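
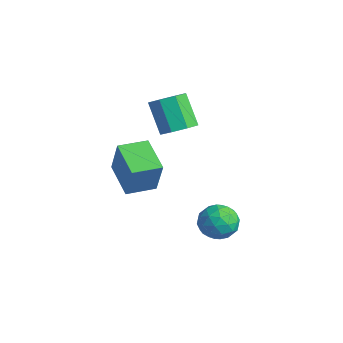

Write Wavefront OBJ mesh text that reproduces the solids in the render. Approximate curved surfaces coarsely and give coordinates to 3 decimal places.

v -2.058 2.213 2.013
v -1.223 2.177 2.616
v -2.388 2.19 4.229
v -3.222 2.227 3.627
v -1.444 2.915 2.451
v -2.608 2.929 4.064
v -2.024 3.243 2.029
v -3.188 3.256 3.643
v -2.624 2.967 1.598
v -3.788 2.981 3.212
v -2.892 2.25 1.411
v -4.057 2.263 3.024
v -2.672 1.511 1.576
v -3.836 1.525 3.189
v -2.092 1.184 1.997
v -3.256 1.197 3.611
v -1.492 1.459 2.428
v -2.656 1.473 4.042
v 3.144 2.201 -1.754
v 3.862 1.538 -1.338
v 1.878 1.202 -1.162
v 2.596 0.539 -0.746
v 2.468 1.509 -0.334
v 3.251 2.127 -0.7
v 2.489 0.613 -1.8
v 3.272 1.231 -2.166
v 3.457 0.557 -1.367
v 3.444 1.11 -0.461
v 2.296 1.63 -2.039
v 2.283 2.183 -1.133
v 3.614 1.957 -1.598
v 2.126 0.783 -0.902
v 2.051 1.353 -0.66
v 2.473 0.963 -0.415
v 3.255 2.303 -1.223
v 3.677 1.913 -0.979
v 2.858 1.897 -0.388
v 2.063 0.827 -1.521
v 2.485 0.437 -1.277
v 3.267 1.777 -2.085
v 3.689 1.387 -1.84
v 2.882 0.843 -2.112
v 3.798 0.991 -1.371
v 3.054 0.403 -1.023
v 2.991 0.447 -1.642
v 3.451 0.81 -1.857
v 3.791 1.316 -0.838
v 3.046 0.729 -0.49
v 2.971 1.299 -0.248
v 3.431 1.662 -0.463
v 3.553 0.739 -0.855
v 2.694 2.011 -2.01
v 1.949 1.424 -1.662
v 2.309 1.078 -2.037
v 2.769 1.441 -2.252
v 2.686 2.337 -1.477
v 1.942 1.749 -1.129
v 2.289 1.93 -0.643
v 2.749 2.293 -0.858
v 2.187 2.001 -1.645
v -2.686 -1.2 0.165
v -1.971 -1.248 2.128
v -2.466 0.353 0.122
v -1.75 0.306 2.086
v -0.81 -1.486 -0.526
v -0.094 -1.533 1.438
v -0.589 0.068 -0.568
v 0.126 0.02 1.395
f 2 1 5
f 2 5 3
f 3 5 6
f 3 6 4
f 5 1 7
f 5 7 6
f 6 7 8
f 6 8 4
f 7 1 9
f 7 9 8
f 8 9 10
f 8 10 4
f 9 1 11
f 9 11 10
f 10 11 12
f 10 12 4
f 11 1 13
f 11 13 12
f 12 13 14
f 12 14 4
f 13 1 15
f 13 15 14
f 14 15 16
f 14 16 4
f 15 1 17
f 15 17 16
f 16 17 18
f 16 18 4
f 17 1 2
f 17 2 18
f 18 2 3
f 18 3 4
f 19 56 35
f 56 30 59
f 35 59 24
f 56 59 35
f 19 35 31
f 35 24 36
f 31 36 20
f 35 36 31
f 19 31 40
f 31 20 41
f 40 41 26
f 31 41 40
f 19 40 52
f 40 26 55
f 52 55 29
f 40 55 52
f 19 52 56
f 52 29 60
f 56 60 30
f 52 60 56
f 20 36 47
f 36 24 50
f 47 50 28
f 36 50 47
f 24 59 37
f 59 30 58
f 37 58 23
f 59 58 37
f 30 60 57
f 60 29 53
f 57 53 21
f 60 53 57
f 29 55 54
f 55 26 42
f 54 42 25
f 55 42 54
f 26 41 46
f 41 20 43
f 46 43 27
f 41 43 46
f 22 48 34
f 48 28 49
f 34 49 23
f 48 49 34
f 22 34 32
f 34 23 33
f 32 33 21
f 34 33 32
f 22 32 39
f 32 21 38
f 39 38 25
f 32 38 39
f 22 39 44
f 39 25 45
f 44 45 27
f 39 45 44
f 22 44 48
f 44 27 51
f 48 51 28
f 44 51 48
f 23 49 37
f 49 28 50
f 37 50 24
f 49 50 37
f 21 33 57
f 33 23 58
f 57 58 30
f 33 58 57
f 25 38 54
f 38 21 53
f 54 53 29
f 38 53 54
f 27 45 46
f 45 25 42
f 46 42 26
f 45 42 46
f 28 51 47
f 51 27 43
f 47 43 20
f 51 43 47
f 62 64 61
f 65 62 61
f 61 64 63
f 63 65 61
f 62 68 64
f 66 62 65
f 66 68 62
f 64 68 63
f 67 65 63
f 63 68 67
f 67 66 65
f 68 66 67



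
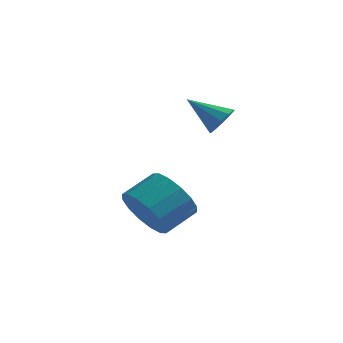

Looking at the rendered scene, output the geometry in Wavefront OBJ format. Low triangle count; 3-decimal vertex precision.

v -0.087 2.035 1.038
v 0.19 2.471 1.416
v -1.293 2.105 1.842
v 0.006 2.662 1.123
v -0.214 2.614 0.798
v -0.385 2.344 0.564
v -0.443 1.957 0.512
v -0.364 1.599 0.661
v -0.18 1.407 0.954
v 0.039 1.456 1.279
v 0.211 1.725 1.513
v 0.268 2.113 1.565
v -1.395 -1.846 -1.549
v -0.647 -1.972 -2.217
v 0.042 -1.061 -1.618
v -0.705 -0.934 -0.951
v -0.954 -1.604 -2.425
v -0.264 -0.692 -1.827
v -1.378 -1.3 -2.399
v -0.689 -0.388 -1.8
v -1.807 -1.142 -2.145
v -1.118 -0.231 -1.546
v -2.126 -1.173 -1.731
v -1.436 -0.262 -1.133
v -2.248 -1.384 -1.269
v -1.559 -0.473 -0.67
v -2.142 -1.719 -0.882
v -1.453 -0.808 -0.283
v -1.836 -2.088 -0.673
v -1.146 -1.176 -0.075
v -1.411 -2.392 -0.7
v -0.722 -1.48 -0.101
v -0.982 -2.549 -0.954
v -0.293 -1.638 -0.355
v -0.664 -2.518 -1.367
v 0.026 -1.607 -0.769
v -0.541 -2.307 -1.83
v 0.148 -1.396 -1.231
f 2 1 4
f 2 4 3
f 4 1 5
f 4 5 3
f 5 1 6
f 5 6 3
f 6 1 7
f 6 7 3
f 7 1 8
f 7 8 3
f 8 1 9
f 8 9 3
f 9 1 10
f 9 10 3
f 10 1 11
f 10 11 3
f 11 1 12
f 11 12 3
f 12 1 2
f 12 2 3
f 14 13 17
f 14 17 15
f 15 17 18
f 15 18 16
f 17 13 19
f 17 19 18
f 18 19 20
f 18 20 16
f 19 13 21
f 19 21 20
f 20 21 22
f 20 22 16
f 21 13 23
f 21 23 22
f 22 23 24
f 22 24 16
f 23 13 25
f 23 25 24
f 24 25 26
f 24 26 16
f 25 13 27
f 25 27 26
f 26 27 28
f 26 28 16
f 27 13 29
f 27 29 28
f 28 29 30
f 28 30 16
f 29 13 31
f 29 31 30
f 30 31 32
f 30 32 16
f 31 13 33
f 31 33 32
f 32 33 34
f 32 34 16
f 33 13 35
f 33 35 34
f 34 35 36
f 34 36 16
f 35 13 37
f 35 37 36
f 36 37 38
f 36 38 16
f 37 13 14
f 37 14 38
f 38 14 15
f 38 15 16



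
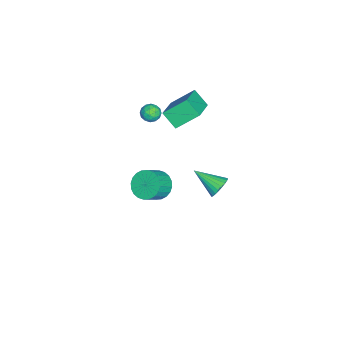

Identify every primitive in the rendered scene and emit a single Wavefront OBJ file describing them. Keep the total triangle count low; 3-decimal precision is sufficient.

v 3.309 -0.335 0.842
v 4.014 -0.276 0.149
v 4.916 -0.767 1.025
v 4.211 -0.825 1.718
v 4.042 0.072 0.315
v 4.944 -0.419 1.191
v 3.959 0.358 0.561
v 4.861 -0.133 1.437
v 3.776 0.538 0.85
v 4.678 0.047 1.726
v 3.523 0.586 1.137
v 4.425 0.095 2.014
v 3.237 0.493 1.38
v 4.139 0.002 2.256
v 2.962 0.275 1.541
v 3.864 -0.216 2.417
v 2.74 -0.037 1.595
v 3.642 -0.527 2.471
v 2.604 -0.393 1.535
v 3.506 -0.884 2.411
v 2.576 -0.741 1.369
v 3.478 -1.232 2.245
v 2.659 -1.027 1.123
v 3.561 -1.518 1.999
v 2.842 -1.207 0.834
v 3.744 -1.698 1.71
v 3.095 -1.255 0.546
v 3.997 -1.746 1.423
v 3.381 -1.162 0.304
v 4.283 -1.653 1.18
v 3.656 -0.944 0.143
v 4.558 -1.435 1.019
v 3.878 -0.633 0.089
v 4.78 -1.123 0.965
v -4.175 -0.469 -0.104
v -4.612 -1.384 0.802
v -4.664 0.921 1.063
v -5.101 0.006 1.97
v -2.199 -0.526 0.79
v -2.636 -1.441 1.697
v -2.688 0.864 1.958
v -3.125 -0.051 2.864
v -1.423 2.409 -3.824
v -0.62 2.347 -3.622
v -1.797 0.711 -2.856
v -0.735 2.516 -3.371
v -0.956 2.668 -3.189
v -1.247 2.781 -3.104
v -1.565 2.837 -3.128
v -1.861 2.829 -3.258
v -2.091 2.756 -3.475
v -2.219 2.63 -3.745
v -2.225 2.471 -4.026
v -2.11 2.302 -4.278
v -1.889 2.149 -4.46
v -1.598 2.036 -4.545
v -1.28 1.98 -4.521
v -0.984 1.989 -4.39
v -0.754 2.062 -4.174
v -0.627 2.187 -3.904
v -2.818 -1.548 1.492
v -2.198 -1.831 1.625
v -3.242 -2.569 1.295
v -2.622 -2.852 1.428
v -2.989 -2.563 1.941
v -2.727 -1.932 2.063
v -2.713 -2.468 0.857
v -2.451 -1.837 0.979
v -2.134 -2.399 1.232
v -2.304 -2.458 1.902
v -3.136 -1.942 1.018
v -3.306 -2.001 1.688
v -2.471 -1.6 1.576
v -2.969 -2.8 1.344
v -3.184 -2.63 1.646
v -2.82 -2.797 1.724
v -2.782 -1.659 1.834
v -2.417 -1.826 1.911
v -2.882 -2.256 2.097
v -3.023 -2.574 1.009
v -2.658 -2.741 1.086
v -2.62 -1.603 1.196
v -2.256 -1.77 1.274
v -2.558 -2.144 0.823
v -2.069 -2.1 1.423
v -2.318 -2.7 1.307
v -2.371 -2.475 0.971
v -2.217 -2.104 1.043
v -2.169 -2.135 1.817
v -2.418 -2.735 1.701
v -2.633 -2.565 2.003
v -2.479 -2.194 2.074
v -2.131 -2.469 1.586
v -3.022 -1.665 1.219
v -3.271 -2.265 1.103
v -2.961 -2.206 0.846
v -2.807 -1.835 0.917
v -3.122 -1.7 1.613
v -3.371 -2.3 1.497
v -3.223 -2.296 1.877
v -3.069 -1.925 1.949
v -3.309 -1.931 1.334
f 2 1 5
f 2 5 3
f 3 5 6
f 3 6 4
f 5 1 7
f 5 7 6
f 6 7 8
f 6 8 4
f 7 1 9
f 7 9 8
f 8 9 10
f 8 10 4
f 9 1 11
f 9 11 10
f 10 11 12
f 10 12 4
f 11 1 13
f 11 13 12
f 12 13 14
f 12 14 4
f 13 1 15
f 13 15 14
f 14 15 16
f 14 16 4
f 15 1 17
f 15 17 16
f 16 17 18
f 16 18 4
f 17 1 19
f 17 19 18
f 18 19 20
f 18 20 4
f 19 1 21
f 19 21 20
f 20 21 22
f 20 22 4
f 21 1 23
f 21 23 22
f 22 23 24
f 22 24 4
f 23 1 25
f 23 25 24
f 24 25 26
f 24 26 4
f 25 1 27
f 25 27 26
f 26 27 28
f 26 28 4
f 27 1 29
f 27 29 28
f 28 29 30
f 28 30 4
f 29 1 31
f 29 31 30
f 30 31 32
f 30 32 4
f 31 1 33
f 31 33 32
f 32 33 34
f 32 34 4
f 33 1 2
f 33 2 34
f 34 2 3
f 34 3 4
f 36 38 35
f 39 36 35
f 35 38 37
f 37 39 35
f 36 42 38
f 40 36 39
f 40 42 36
f 38 42 37
f 41 39 37
f 37 42 41
f 41 40 39
f 42 40 41
f 44 43 46
f 44 46 45
f 46 43 47
f 46 47 45
f 47 43 48
f 47 48 45
f 48 43 49
f 48 49 45
f 49 43 50
f 49 50 45
f 50 43 51
f 50 51 45
f 51 43 52
f 51 52 45
f 52 43 53
f 52 53 45
f 53 43 54
f 53 54 45
f 54 43 55
f 54 55 45
f 55 43 56
f 55 56 45
f 56 43 57
f 56 57 45
f 57 43 58
f 57 58 45
f 58 43 59
f 58 59 45
f 59 43 60
f 59 60 45
f 60 43 44
f 60 44 45
f 61 98 77
f 98 72 101
f 77 101 66
f 98 101 77
f 61 77 73
f 77 66 78
f 73 78 62
f 77 78 73
f 61 73 82
f 73 62 83
f 82 83 68
f 73 83 82
f 61 82 94
f 82 68 97
f 94 97 71
f 82 97 94
f 61 94 98
f 94 71 102
f 98 102 72
f 94 102 98
f 62 78 89
f 78 66 92
f 89 92 70
f 78 92 89
f 66 101 79
f 101 72 100
f 79 100 65
f 101 100 79
f 72 102 99
f 102 71 95
f 99 95 63
f 102 95 99
f 71 97 96
f 97 68 84
f 96 84 67
f 97 84 96
f 68 83 88
f 83 62 85
f 88 85 69
f 83 85 88
f 64 90 76
f 90 70 91
f 76 91 65
f 90 91 76
f 64 76 74
f 76 65 75
f 74 75 63
f 76 75 74
f 64 74 81
f 74 63 80
f 81 80 67
f 74 80 81
f 64 81 86
f 81 67 87
f 86 87 69
f 81 87 86
f 64 86 90
f 86 69 93
f 90 93 70
f 86 93 90
f 65 91 79
f 91 70 92
f 79 92 66
f 91 92 79
f 63 75 99
f 75 65 100
f 99 100 72
f 75 100 99
f 67 80 96
f 80 63 95
f 96 95 71
f 80 95 96
f 69 87 88
f 87 67 84
f 88 84 68
f 87 84 88
f 70 93 89
f 93 69 85
f 89 85 62
f 93 85 89



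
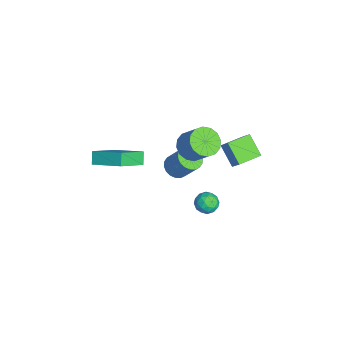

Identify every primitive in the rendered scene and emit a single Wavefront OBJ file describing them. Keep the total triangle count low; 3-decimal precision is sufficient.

v -0.376 0.771 2.689
v 0.311 0.031 2.658
v 1.143 0.75 3.981
v 0.456 1.489 4.011
v 0.497 0.402 2.34
v 1.329 1.121 3.663
v 0.449 0.871 2.115
v 1.281 1.59 3.438
v 0.18 1.314 2.044
v 1.012 2.033 3.366
v -0.238 1.611 2.145
v 0.594 2.33 3.468
v -0.693 1.683 2.392
v 0.139 2.401 3.715
v -1.063 1.51 2.719
v -0.231 2.229 4.042
v -1.249 1.139 3.037
v -0.417 1.858 4.36
v -1.201 0.67 3.262
v -0.369 1.389 4.585
v -0.932 0.227 3.334
v -0.1 0.946 4.656
v -0.514 -0.07 3.232
v 0.318 0.649 4.555
v -0.059 -0.141 2.985
v 0.773 0.577 4.308
v -2.561 -0.016 -1.763
v -1.768 -0.102 -2.026
v -1.186 0.71 -0.541
v -1.979 0.796 -0.277
v -1.867 0.229 -2.168
v -1.286 1.041 -0.683
v -2.104 0.511 -2.23
v -1.523 1.324 -0.745
v -2.431 0.689 -2.199
v -1.85 1.502 -0.714
v -2.784 0.728 -2.082
v -2.203 1.54 -0.597
v -3.093 0.618 -1.902
v -2.511 1.431 -0.417
v -3.296 0.384 -1.694
v -2.715 1.196 -0.208
v -3.354 0.07 -1.499
v -2.772 0.882 -0.014
v -3.254 -0.261 -1.357
v -2.673 0.551 0.128
v -3.017 -0.544 -1.295
v -2.436 0.269 0.19
v -2.69 -0.722 -1.326
v -2.109 0.091 0.159
v -2.337 -0.76 -1.443
v -1.756 0.052 0.042
v -2.029 -0.651 -1.623
v -1.447 0.162 -0.138
v -1.825 -0.416 -1.832
v -1.244 0.396 -0.346
v -0.774 -3.718 0.81
v -1.394 -3.672 1.447
v 0.258 -2.065 1.693
v -0.361 -2.018 2.33
v 0.321 -5.022 1.97
v -0.298 -4.975 2.607
v 1.354 -3.368 2.853
v 0.734 -3.322 3.49
v 2.214 1.383 0.293
v 2.799 1.778 -0.009
v 2.921 1.082 1.269
v 3.506 1.477 0.967
v 2.887 1.847 1.228
v 2.45 2.034 0.625
v 3.27 0.826 0.635
v 2.833 1.013 0.032
v 3.452 1.434 0.202
v 3.215 2.065 0.569
v 2.505 0.795 0.691
v 2.268 1.426 1.058
v 2.444 1.607 0.057
v 3.276 1.253 1.203
v 2.912 1.471 1.357
v 3.255 1.703 1.18
v 2.239 1.758 0.429
v 2.583 1.99 0.252
v 2.635 2.03 0.979
v 3.137 0.87 1.008
v 3.481 1.102 0.831
v 2.465 1.157 0.08
v 2.808 1.389 -0.097
v 3.085 0.83 0.281
v 3.172 1.637 0.003
v 3.587 1.46 0.577
v 3.449 1.077 0.381
v 3.192 1.187 0.027
v 3.033 2.008 0.219
v 3.448 1.831 0.792
v 3.084 2.049 0.946
v 2.827 2.158 0.592
v 3.416 1.806 0.343
v 2.272 1.029 0.468
v 2.687 0.852 1.041
v 2.893 0.702 0.668
v 2.636 0.811 0.314
v 2.133 1.4 0.683
v 2.548 1.223 1.257
v 2.528 1.673 1.233
v 2.271 1.783 0.879
v 2.304 1.054 0.917
v 0.845 3.023 1.862
v -0.223 2.43 2.832
v 0.107 4.34 1.855
v -0.961 3.747 2.825
v 1.461 3.373 2.755
v 0.393 2.78 3.725
v 0.723 4.69 2.748
v -0.345 4.097 3.718
f 2 1 5
f 2 5 3
f 3 5 6
f 3 6 4
f 5 1 7
f 5 7 6
f 6 7 8
f 6 8 4
f 7 1 9
f 7 9 8
f 8 9 10
f 8 10 4
f 9 1 11
f 9 11 10
f 10 11 12
f 10 12 4
f 11 1 13
f 11 13 12
f 12 13 14
f 12 14 4
f 13 1 15
f 13 15 14
f 14 15 16
f 14 16 4
f 15 1 17
f 15 17 16
f 16 17 18
f 16 18 4
f 17 1 19
f 17 19 18
f 18 19 20
f 18 20 4
f 19 1 21
f 19 21 20
f 20 21 22
f 20 22 4
f 21 1 23
f 21 23 22
f 22 23 24
f 22 24 4
f 23 1 25
f 23 25 24
f 24 25 26
f 24 26 4
f 25 1 2
f 25 2 26
f 26 2 3
f 26 3 4
f 28 27 31
f 28 31 29
f 29 31 32
f 29 32 30
f 31 27 33
f 31 33 32
f 32 33 34
f 32 34 30
f 33 27 35
f 33 35 34
f 34 35 36
f 34 36 30
f 35 27 37
f 35 37 36
f 36 37 38
f 36 38 30
f 37 27 39
f 37 39 38
f 38 39 40
f 38 40 30
f 39 27 41
f 39 41 40
f 40 41 42
f 40 42 30
f 41 27 43
f 41 43 42
f 42 43 44
f 42 44 30
f 43 27 45
f 43 45 44
f 44 45 46
f 44 46 30
f 45 27 47
f 45 47 46
f 46 47 48
f 46 48 30
f 47 27 49
f 47 49 48
f 48 49 50
f 48 50 30
f 49 27 51
f 49 51 50
f 50 51 52
f 50 52 30
f 51 27 53
f 51 53 52
f 52 53 54
f 52 54 30
f 53 27 55
f 53 55 54
f 54 55 56
f 54 56 30
f 55 27 28
f 55 28 56
f 56 28 29
f 56 29 30
f 58 60 57
f 61 58 57
f 57 60 59
f 59 61 57
f 58 64 60
f 62 58 61
f 62 64 58
f 60 64 59
f 63 61 59
f 59 64 63
f 63 62 61
f 64 62 63
f 65 102 81
f 102 76 105
f 81 105 70
f 102 105 81
f 65 81 77
f 81 70 82
f 77 82 66
f 81 82 77
f 65 77 86
f 77 66 87
f 86 87 72
f 77 87 86
f 65 86 98
f 86 72 101
f 98 101 75
f 86 101 98
f 65 98 102
f 98 75 106
f 102 106 76
f 98 106 102
f 66 82 93
f 82 70 96
f 93 96 74
f 82 96 93
f 70 105 83
f 105 76 104
f 83 104 69
f 105 104 83
f 76 106 103
f 106 75 99
f 103 99 67
f 106 99 103
f 75 101 100
f 101 72 88
f 100 88 71
f 101 88 100
f 72 87 92
f 87 66 89
f 92 89 73
f 87 89 92
f 68 94 80
f 94 74 95
f 80 95 69
f 94 95 80
f 68 80 78
f 80 69 79
f 78 79 67
f 80 79 78
f 68 78 85
f 78 67 84
f 85 84 71
f 78 84 85
f 68 85 90
f 85 71 91
f 90 91 73
f 85 91 90
f 68 90 94
f 90 73 97
f 94 97 74
f 90 97 94
f 69 95 83
f 95 74 96
f 83 96 70
f 95 96 83
f 67 79 103
f 79 69 104
f 103 104 76
f 79 104 103
f 71 84 100
f 84 67 99
f 100 99 75
f 84 99 100
f 73 91 92
f 91 71 88
f 92 88 72
f 91 88 92
f 74 97 93
f 97 73 89
f 93 89 66
f 97 89 93
f 108 110 107
f 111 108 107
f 107 110 109
f 109 111 107
f 108 114 110
f 112 108 111
f 112 114 108
f 110 114 109
f 113 111 109
f 109 114 113
f 113 112 111
f 114 112 113



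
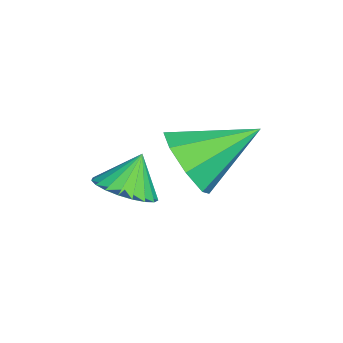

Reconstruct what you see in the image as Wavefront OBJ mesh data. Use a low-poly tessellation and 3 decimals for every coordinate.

v 3.091 -1.153 1.91
v 3.425 -0.587 1.04
v 2.669 0.633 2.91
v 2.611 -0.763 1.012
v 2.077 -1.168 1.509
v 2.137 -1.564 2.241
v 2.756 -1.719 2.779
v 3.571 -1.543 2.807
v 4.105 -1.138 2.31
v 4.044 -0.742 1.578
v 3.577 -2.624 1.257
v 4.263 -2.095 1.338
v 3.143 -2.216 2.263
v 4.03 -1.889 1.153
v 3.718 -1.81 0.987
v 3.383 -1.872 0.867
v 3.081 -2.064 0.814
v 2.865 -2.353 0.839
v 2.772 -2.689 0.935
v 2.818 -3.014 1.087
v 2.996 -3.271 1.269
v 3.274 -3.417 1.448
v 3.605 -3.426 1.594
v 3.931 -3.296 1.682
v 4.196 -3.05 1.697
v 4.354 -2.73 1.635
v 4.377 -2.393 1.508
f 2 1 4
f 2 4 3
f 4 1 5
f 4 5 3
f 5 1 6
f 5 6 3
f 6 1 7
f 6 7 3
f 7 1 8
f 7 8 3
f 8 1 9
f 8 9 3
f 9 1 10
f 9 10 3
f 10 1 2
f 10 2 3
f 12 11 14
f 12 14 13
f 14 11 15
f 14 15 13
f 15 11 16
f 15 16 13
f 16 11 17
f 16 17 13
f 17 11 18
f 17 18 13
f 18 11 19
f 18 19 13
f 19 11 20
f 19 20 13
f 20 11 21
f 20 21 13
f 21 11 22
f 21 22 13
f 22 11 23
f 22 23 13
f 23 11 24
f 23 24 13
f 24 11 25
f 24 25 13
f 25 11 26
f 25 26 13
f 26 11 27
f 26 27 13
f 27 11 12
f 27 12 13



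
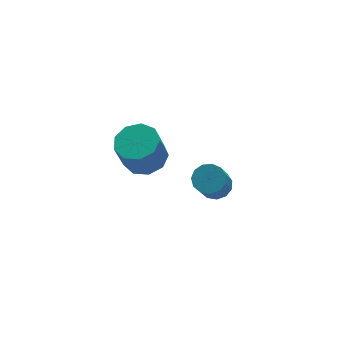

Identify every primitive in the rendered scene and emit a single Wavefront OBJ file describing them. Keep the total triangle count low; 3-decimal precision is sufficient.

v 2.314 -0.118 -2.104
v 2.849 0.002 -1.795
v 2.222 -0.721 -0.427
v 1.686 -0.842 -0.736
v 2.639 0.283 -1.743
v 2.011 -0.44 -0.375
v 2.325 0.436 -1.806
v 1.697 -0.287 -0.438
v 2.007 0.414 -1.963
v 1.38 -0.309 -0.595
v 1.787 0.222 -2.166
v 1.16 -0.501 -0.797
v 1.734 -0.078 -2.348
v 1.107 -0.801 -0.98
v 1.865 -0.39 -2.453
v 1.238 -1.113 -1.085
v 2.139 -0.617 -2.448
v 1.511 -1.34 -1.079
v 2.468 -0.685 -2.333
v 1.84 -1.408 -0.965
v 2.748 -0.573 -2.146
v 2.12 -1.296 -0.777
v 2.89 -0.317 -1.945
v 2.262 -1.04 -0.577
v -0.82 -1.02 1.883
v -0.129 -1.408 2.05
v -0.529 -1.588 3.284
v -1.22 -1.2 3.117
v -0.07 -0.866 2.148
v -0.47 -1.046 3.383
v -0.362 -0.396 2.122
v -0.762 -0.576 3.357
v -0.868 -0.218 1.984
v -1.269 -0.398 3.219
v -1.352 -0.415 1.799
v -1.752 -0.595 3.033
v -1.586 -0.895 1.653
v -1.987 -1.075 2.887
v -1.462 -1.434 1.614
v -1.862 -1.614 2.848
v -1.038 -1.779 1.701
v -1.438 -1.959 2.936
v -0.511 -1.769 1.874
v -0.911 -1.949 3.108
f 2 1 5
f 2 5 3
f 3 5 6
f 3 6 4
f 5 1 7
f 5 7 6
f 6 7 8
f 6 8 4
f 7 1 9
f 7 9 8
f 8 9 10
f 8 10 4
f 9 1 11
f 9 11 10
f 10 11 12
f 10 12 4
f 11 1 13
f 11 13 12
f 12 13 14
f 12 14 4
f 13 1 15
f 13 15 14
f 14 15 16
f 14 16 4
f 15 1 17
f 15 17 16
f 16 17 18
f 16 18 4
f 17 1 19
f 17 19 18
f 18 19 20
f 18 20 4
f 19 1 21
f 19 21 20
f 20 21 22
f 20 22 4
f 21 1 23
f 21 23 22
f 22 23 24
f 22 24 4
f 23 1 2
f 23 2 24
f 24 2 3
f 24 3 4
f 26 25 29
f 26 29 27
f 27 29 30
f 27 30 28
f 29 25 31
f 29 31 30
f 30 31 32
f 30 32 28
f 31 25 33
f 31 33 32
f 32 33 34
f 32 34 28
f 33 25 35
f 33 35 34
f 34 35 36
f 34 36 28
f 35 25 37
f 35 37 36
f 36 37 38
f 36 38 28
f 37 25 39
f 37 39 38
f 38 39 40
f 38 40 28
f 39 25 41
f 39 41 40
f 40 41 42
f 40 42 28
f 41 25 43
f 41 43 42
f 42 43 44
f 42 44 28
f 43 25 26
f 43 26 44
f 44 26 27
f 44 27 28



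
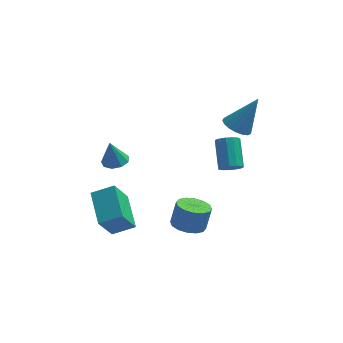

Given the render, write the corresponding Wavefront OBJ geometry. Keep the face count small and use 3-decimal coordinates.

v 3.166 2.381 0.299
v 3.719 2.847 -0.128
v 4.234 2.799 2.141
v 3.433 3.11 -0.022
v 3.086 3.205 0.158
v 2.758 3.111 0.37
v 2.522 2.85 0.566
v 2.435 2.482 0.7
v 2.514 2.09 0.743
v 2.743 1.765 0.684
v 3.069 1.581 0.537
v 3.417 1.58 0.335
v 3.707 1.762 0.125
v 3.874 2.087 -0.045
v 3.878 2.478 -0.136
v 0.678 -3.35 -2.402
v 1.458 -3.015 -2.671
v 1.742 -2.676 -1.427
v 0.962 -3.01 -1.158
v 1.161 -2.664 -2.699
v 1.445 -2.325 -1.455
v 0.735 -2.496 -2.648
v 1.019 -2.157 -1.404
v 0.294 -2.557 -2.53
v 0.578 -2.218 -1.287
v -0.044 -2.83 -2.379
v 0.239 -2.491 -1.135
v -0.189 -3.243 -2.233
v 0.095 -2.904 -0.989
v -0.102 -3.684 -2.133
v 0.182 -3.345 -0.889
v 0.195 -4.035 -2.105
v 0.479 -3.696 -0.861
v 0.621 -4.203 -2.156
v 0.905 -3.864 -0.912
v 1.062 -4.142 -2.273
v 1.346 -3.803 -1.03
v 1.401 -3.869 -2.425
v 1.684 -3.53 -1.181
v 1.545 -3.456 -2.571
v 1.829 -3.117 -1.327
v 2.796 -0.666 -0.346
v 3.328 -0.412 -0.596
v 3.175 0.94 0.457
v 2.644 0.686 0.706
v 3.054 -0.288 -0.794
v 2.901 1.064 0.259
v 2.698 -0.284 -0.851
v 2.545 1.067 0.202
v 2.373 -0.402 -0.747
v 2.22 0.95 0.306
v 2.183 -0.603 -0.516
v 2.03 0.749 0.537
v 2.187 -0.824 -0.231
v 2.034 0.527 0.821
v 2.385 -0.995 0.017
v 2.232 0.356 1.07
v 2.714 -1.062 0.15
v 2.561 0.29 1.202
v 3.069 -1.002 0.125
v 2.916 0.349 1.178
v 3.337 -0.836 -0.049
v 3.184 0.516 1.004
v 3.434 -0.616 -0.318
v 3.281 0.736 0.735
v -2.881 -0.935 0.487
v -2.217 -0.716 0.611
v -3.139 -0.925 1.853
v -2.509 -0.333 0.553
v -2.976 -0.232 0.464
v -3.398 -0.459 0.386
v -3.578 -0.909 0.355
v -3.431 -1.371 0.386
v -3.027 -1.629 0.464
v -2.555 -1.562 0.553
v -2.234 -1.202 0.612
v -3.008 -3.701 -2.774
v -3.618 -4.413 -1.249
v -3.436 -1.871 -2.091
v -4.046 -2.582 -0.566
v -1.854 -3.618 -2.274
v -2.464 -4.329 -0.749
v -2.282 -1.787 -1.591
v -2.892 -2.499 -0.066
f 2 1 4
f 2 4 3
f 4 1 5
f 4 5 3
f 5 1 6
f 5 6 3
f 6 1 7
f 6 7 3
f 7 1 8
f 7 8 3
f 8 1 9
f 8 9 3
f 9 1 10
f 9 10 3
f 10 1 11
f 10 11 3
f 11 1 12
f 11 12 3
f 12 1 13
f 12 13 3
f 13 1 14
f 13 14 3
f 14 1 15
f 14 15 3
f 15 1 2
f 15 2 3
f 17 16 20
f 17 20 18
f 18 20 21
f 18 21 19
f 20 16 22
f 20 22 21
f 21 22 23
f 21 23 19
f 22 16 24
f 22 24 23
f 23 24 25
f 23 25 19
f 24 16 26
f 24 26 25
f 25 26 27
f 25 27 19
f 26 16 28
f 26 28 27
f 27 28 29
f 27 29 19
f 28 16 30
f 28 30 29
f 29 30 31
f 29 31 19
f 30 16 32
f 30 32 31
f 31 32 33
f 31 33 19
f 32 16 34
f 32 34 33
f 33 34 35
f 33 35 19
f 34 16 36
f 34 36 35
f 35 36 37
f 35 37 19
f 36 16 38
f 36 38 37
f 37 38 39
f 37 39 19
f 38 16 40
f 38 40 39
f 39 40 41
f 39 41 19
f 40 16 17
f 40 17 41
f 41 17 18
f 41 18 19
f 43 42 46
f 43 46 44
f 44 46 47
f 44 47 45
f 46 42 48
f 46 48 47
f 47 48 49
f 47 49 45
f 48 42 50
f 48 50 49
f 49 50 51
f 49 51 45
f 50 42 52
f 50 52 51
f 51 52 53
f 51 53 45
f 52 42 54
f 52 54 53
f 53 54 55
f 53 55 45
f 54 42 56
f 54 56 55
f 55 56 57
f 55 57 45
f 56 42 58
f 56 58 57
f 57 58 59
f 57 59 45
f 58 42 60
f 58 60 59
f 59 60 61
f 59 61 45
f 60 42 62
f 60 62 61
f 61 62 63
f 61 63 45
f 62 42 64
f 62 64 63
f 63 64 65
f 63 65 45
f 64 42 43
f 64 43 65
f 65 43 44
f 65 44 45
f 67 66 69
f 67 69 68
f 69 66 70
f 69 70 68
f 70 66 71
f 70 71 68
f 71 66 72
f 71 72 68
f 72 66 73
f 72 73 68
f 73 66 74
f 73 74 68
f 74 66 75
f 74 75 68
f 75 66 76
f 75 76 68
f 76 66 67
f 76 67 68
f 78 80 77
f 81 78 77
f 77 80 79
f 79 81 77
f 78 84 80
f 82 78 81
f 82 84 78
f 80 84 79
f 83 81 79
f 79 84 83
f 83 82 81
f 84 82 83



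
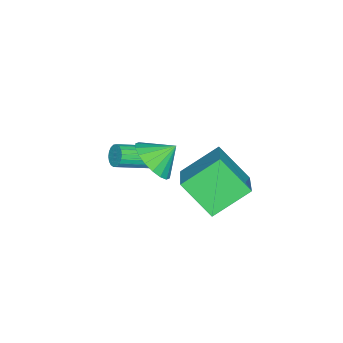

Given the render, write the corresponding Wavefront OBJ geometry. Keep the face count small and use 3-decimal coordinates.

v -4.228 1.658 -1.046
v -2.569 2.43 -0.142
v -4.131 3.032 -2.398
v -2.472 3.804 -1.494
v -3.108 0.516 -2.126
v -1.449 1.288 -1.222
v -3.011 1.89 -3.478
v -1.352 2.662 -2.574
v -1.384 0.16 -0.141
v -0.618 0.844 -0.217
v -1.956 0.88 0.581
v -0.897 0.965 -0.56
v -1.273 0.927 -0.819
v -1.671 0.737 -0.945
v -2.012 0.432 -0.911
v -2.229 0.074 -0.724
v -2.278 -0.268 -0.423
v -2.15 -0.525 -0.065
v -1.871 -0.646 0.277
v -1.495 -0.608 0.537
v -1.097 -0.418 0.662
v -0.756 -0.113 0.628
v -0.539 0.245 0.442
v -0.49 0.587 0.14
v -4.37 -0.96 -2.856
v -4.053 -0.874 -3.285
v -2.653 -2.173 -2.513
v -2.97 -2.26 -2.084
v -3.981 -0.704 -3.13
v -2.581 -2.004 -2.358
v -3.986 -0.586 -2.921
v -2.587 -1.885 -2.149
v -4.068 -0.541 -2.699
v -2.668 -1.841 -1.927
v -4.209 -0.58 -2.508
v -2.809 -1.879 -1.736
v -4.381 -0.694 -2.386
v -2.982 -1.993 -1.615
v -4.552 -0.861 -2.358
v -3.152 -2.16 -1.586
v -4.687 -1.047 -2.427
v -3.287 -2.346 -1.655
v -4.759 -1.216 -2.582
v -3.359 -2.516 -1.81
v -4.753 -1.335 -2.791
v -3.354 -2.634 -2.019
v -4.672 -1.379 -3.013
v -3.272 -2.679 -2.241
v -4.531 -1.341 -3.204
v -3.131 -2.64 -2.432
v -4.358 -1.227 -3.325
v -2.959 -2.526 -2.554
v -4.188 -1.06 -3.354
v -2.788 -2.359 -2.582
f 2 4 1
f 5 2 1
f 1 4 3
f 3 5 1
f 2 8 4
f 6 2 5
f 6 8 2
f 4 8 3
f 7 5 3
f 3 8 7
f 7 6 5
f 8 6 7
f 10 9 12
f 10 12 11
f 12 9 13
f 12 13 11
f 13 9 14
f 13 14 11
f 14 9 15
f 14 15 11
f 15 9 16
f 15 16 11
f 16 9 17
f 16 17 11
f 17 9 18
f 17 18 11
f 18 9 19
f 18 19 11
f 19 9 20
f 19 20 11
f 20 9 21
f 20 21 11
f 21 9 22
f 21 22 11
f 22 9 23
f 22 23 11
f 23 9 24
f 23 24 11
f 24 9 10
f 24 10 11
f 26 25 29
f 26 29 27
f 27 29 30
f 27 30 28
f 29 25 31
f 29 31 30
f 30 31 32
f 30 32 28
f 31 25 33
f 31 33 32
f 32 33 34
f 32 34 28
f 33 25 35
f 33 35 34
f 34 35 36
f 34 36 28
f 35 25 37
f 35 37 36
f 36 37 38
f 36 38 28
f 37 25 39
f 37 39 38
f 38 39 40
f 38 40 28
f 39 25 41
f 39 41 40
f 40 41 42
f 40 42 28
f 41 25 43
f 41 43 42
f 42 43 44
f 42 44 28
f 43 25 45
f 43 45 44
f 44 45 46
f 44 46 28
f 45 25 47
f 45 47 46
f 46 47 48
f 46 48 28
f 47 25 49
f 47 49 48
f 48 49 50
f 48 50 28
f 49 25 51
f 49 51 50
f 50 51 52
f 50 52 28
f 51 25 53
f 51 53 52
f 52 53 54
f 52 54 28
f 53 25 26
f 53 26 54
f 54 26 27
f 54 27 28



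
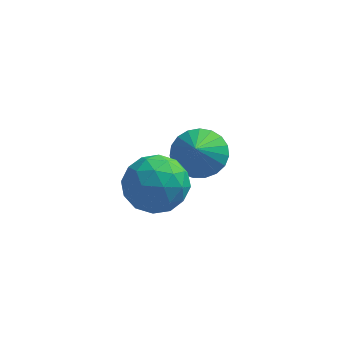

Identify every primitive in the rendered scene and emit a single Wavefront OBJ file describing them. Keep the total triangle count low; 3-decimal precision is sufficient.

v -1.167 -3.628 2.086
v -0.546 -2.786 2.791
v -0.494 -5.134 3.289
v 0.127 -4.292 3.994
v -1.134 -4.317 4.007
v -1.55 -3.387 3.263
v 0.51 -4.533 2.817
v 0.094 -3.603 2.073
v 0.491 -3.346 3.243
v -0.525 -3.212 3.978
v -0.515 -4.708 2.102
v -1.531 -4.574 2.837
v -0.916 -3.075 2.332
v -0.124 -4.845 3.748
v -0.866 -4.86 3.755
v -0.501 -4.365 4.17
v -1.506 -3.428 2.61
v -1.141 -2.933 3.025
v -1.487 -3.833 3.74
v 0.101 -4.987 3.055
v 0.466 -4.492 3.47
v -0.539 -3.555 1.91
v -0.174 -3.06 2.325
v 0.447 -4.087 2.34
v 0.059 -2.909 3.013
v 0.455 -3.794 3.72
v 0.68 -3.936 3.028
v 0.435 -3.389 2.591
v -0.538 -2.831 3.445
v -0.143 -3.715 4.153
v -0.884 -3.73 4.16
v -1.129 -3.183 3.723
v 0.071 -3.159 3.711
v -0.897 -4.205 1.927
v -0.502 -5.089 2.635
v 0.089 -4.737 2.357
v -0.156 -4.19 1.92
v -1.495 -4.126 2.36
v -1.099 -5.011 3.067
v -1.475 -4.531 3.489
v -1.72 -3.984 3.052
v -1.111 -4.761 2.369
v 0.484 -0.083 1.344
v 1.225 0.515 1.873
v 0.436 -0.937 2.376
v 0.837 0.703 2.011
v 0.387 0.756 2.033
v -0.046 0.663 1.936
v -0.387 0.441 1.737
v -0.578 0.128 1.47
v -0.585 -0.221 1.181
v -0.407 -0.546 0.92
v -0.076 -0.791 0.733
v 0.353 -0.914 0.651
v 0.804 -0.893 0.689
v 1.2 -0.733 0.84
v 1.472 -0.459 1.079
v 1.573 -0.121 1.363
v 1.486 0.223 1.644
f 1 38 17
f 38 12 41
f 17 41 6
f 38 41 17
f 1 17 13
f 17 6 18
f 13 18 2
f 17 18 13
f 1 13 22
f 13 2 23
f 22 23 8
f 13 23 22
f 1 22 34
f 22 8 37
f 34 37 11
f 22 37 34
f 1 34 38
f 34 11 42
f 38 42 12
f 34 42 38
f 2 18 29
f 18 6 32
f 29 32 10
f 18 32 29
f 6 41 19
f 41 12 40
f 19 40 5
f 41 40 19
f 12 42 39
f 42 11 35
f 39 35 3
f 42 35 39
f 11 37 36
f 37 8 24
f 36 24 7
f 37 24 36
f 8 23 28
f 23 2 25
f 28 25 9
f 23 25 28
f 4 30 16
f 30 10 31
f 16 31 5
f 30 31 16
f 4 16 14
f 16 5 15
f 14 15 3
f 16 15 14
f 4 14 21
f 14 3 20
f 21 20 7
f 14 20 21
f 4 21 26
f 21 7 27
f 26 27 9
f 21 27 26
f 4 26 30
f 26 9 33
f 30 33 10
f 26 33 30
f 5 31 19
f 31 10 32
f 19 32 6
f 31 32 19
f 3 15 39
f 15 5 40
f 39 40 12
f 15 40 39
f 7 20 36
f 20 3 35
f 36 35 11
f 20 35 36
f 9 27 28
f 27 7 24
f 28 24 8
f 27 24 28
f 10 33 29
f 33 9 25
f 29 25 2
f 33 25 29
f 44 43 46
f 44 46 45
f 46 43 47
f 46 47 45
f 47 43 48
f 47 48 45
f 48 43 49
f 48 49 45
f 49 43 50
f 49 50 45
f 50 43 51
f 50 51 45
f 51 43 52
f 51 52 45
f 52 43 53
f 52 53 45
f 53 43 54
f 53 54 45
f 54 43 55
f 54 55 45
f 55 43 56
f 55 56 45
f 56 43 57
f 56 57 45
f 57 43 58
f 57 58 45
f 58 43 59
f 58 59 45
f 59 43 44
f 59 44 45



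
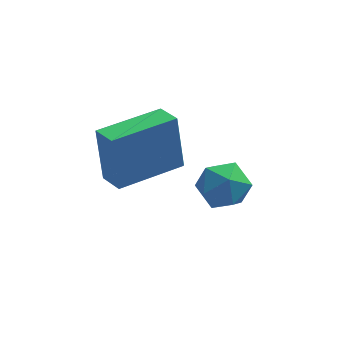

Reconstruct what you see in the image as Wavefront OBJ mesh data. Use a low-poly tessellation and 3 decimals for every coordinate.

v -2.399 -1.684 2.103
v -2.577 -1.287 3.921
v -2.846 -0.942 1.897
v -3.025 -0.546 3.716
v -0.535 -0.574 2.044
v -0.714 -0.178 3.863
v -0.983 0.167 1.839
v -1.161 0.564 3.657
v 0.472 1.562 -0.084
v 1.321 1.318 -0.392
v 0.079 0.102 -0.008
v 0.928 -0.142 -0.316
v 0.829 0.229 0.537
v 1.071 1.131 0.491
v 0.329 0.289 -0.891
v 0.571 1.191 -0.937
v 1.233 0.531 -0.89
v 1.542 0.494 -0.008
v -0.142 0.926 -0.392
v 0.167 0.889 0.49
f 2 4 1
f 5 2 1
f 1 4 3
f 3 5 1
f 2 8 4
f 6 2 5
f 6 8 2
f 4 8 3
f 7 5 3
f 3 8 7
f 7 6 5
f 8 6 7
f 9 20 14
f 9 14 10
f 9 10 16
f 9 16 19
f 9 19 20
f 10 14 18
f 14 20 13
f 20 19 11
f 19 16 15
f 16 10 17
f 12 18 13
f 12 13 11
f 12 11 15
f 12 15 17
f 12 17 18
f 13 18 14
f 11 13 20
f 15 11 19
f 17 15 16
f 18 17 10



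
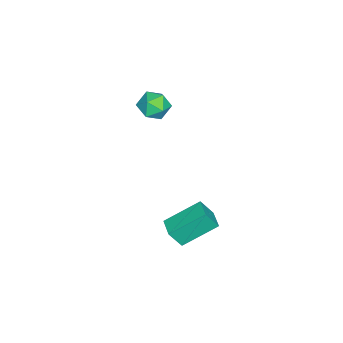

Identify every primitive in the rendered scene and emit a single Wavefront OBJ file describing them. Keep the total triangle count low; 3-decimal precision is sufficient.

v 2.97 -1.594 1.173
v 2.257 -0.439 2.001
v 2.753 -1.165 0.388
v 2.04 -0.01 1.217
v 3.66 -1.19 1.203
v 2.947 -0.035 2.032
v 3.443 -0.761 0.419
v 2.73 0.394 1.247
v -2.477 -3.357 3.253
v -1.957 -3.13 3.688
v -1.683 -3.79 2.532
v -1.163 -3.563 2.967
v -1.592 -4.098 3.171
v -2.083 -3.83 3.616
v -1.557 -3.09 2.604
v -2.048 -2.822 3.049
v -1.389 -2.965 3.287
v -1.411 -3.588 3.638
v -2.229 -3.332 2.582
v -2.251 -3.955 2.933
f 2 4 1
f 5 2 1
f 1 4 3
f 3 5 1
f 2 8 4
f 6 2 5
f 6 8 2
f 4 8 3
f 7 5 3
f 3 8 7
f 7 6 5
f 8 6 7
f 9 20 14
f 9 14 10
f 9 10 16
f 9 16 19
f 9 19 20
f 10 14 18
f 14 20 13
f 20 19 11
f 19 16 15
f 16 10 17
f 12 18 13
f 12 13 11
f 12 11 15
f 12 15 17
f 12 17 18
f 13 18 14
f 11 13 20
f 15 11 19
f 17 15 16
f 18 17 10



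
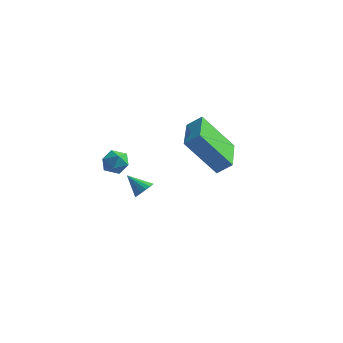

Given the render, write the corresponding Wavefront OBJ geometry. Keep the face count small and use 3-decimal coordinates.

v 3.983 -1.152 0.87
v 2.747 -1.659 2.555
v 3.252 0.71 0.895
v 2.017 0.203 2.58
v 4.583 -0.923 1.38
v 3.348 -1.43 3.065
v 3.853 0.939 1.405
v 2.617 0.432 3.09
v -0.972 -0.753 -0.222
v -0.378 -0.528 -0.002
v -1.042 -1.412 0.642
v -0.448 -1.187 0.862
v -0.984 -0.78 0.866
v -0.941 -0.373 0.332
v -0.479 -1.567 0.308
v -0.436 -1.16 -0.226
v -0.073 -1.031 0.325
v -0.385 -0.545 0.671
v -1.035 -1.395 -0.031
v -1.347 -0.909 0.315
v -1.25 2.846 -3.581
v -1.004 2.485 -3.247
v -2.13 2.914 -2.859
v -0.917 2.718 -3.162
v -0.906 2.981 -3.173
v -0.973 3.213 -3.278
v -1.105 3.361 -3.452
v -1.269 3.391 -3.655
v -1.429 3.296 -3.841
v -1.548 3.098 -3.968
v -1.599 2.843 -4.006
v -1.57 2.588 -3.946
v -1.467 2.392 -3.803
v -1.315 2.301 -3.609
v -1.148 2.334 -3.408
f 2 4 1
f 5 2 1
f 1 4 3
f 3 5 1
f 2 8 4
f 6 2 5
f 6 8 2
f 4 8 3
f 7 5 3
f 3 8 7
f 7 6 5
f 8 6 7
f 9 20 14
f 9 14 10
f 9 10 16
f 9 16 19
f 9 19 20
f 10 14 18
f 14 20 13
f 20 19 11
f 19 16 15
f 16 10 17
f 12 18 13
f 12 13 11
f 12 11 15
f 12 15 17
f 12 17 18
f 13 18 14
f 11 13 20
f 15 11 19
f 17 15 16
f 18 17 10
f 22 21 24
f 22 24 23
f 24 21 25
f 24 25 23
f 25 21 26
f 25 26 23
f 26 21 27
f 26 27 23
f 27 21 28
f 27 28 23
f 28 21 29
f 28 29 23
f 29 21 30
f 29 30 23
f 30 21 31
f 30 31 23
f 31 21 32
f 31 32 23
f 32 21 33
f 32 33 23
f 33 21 34
f 33 34 23
f 34 21 35
f 34 35 23
f 35 21 22
f 35 22 23



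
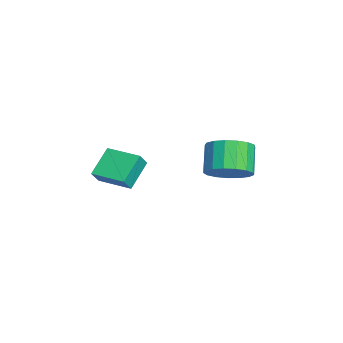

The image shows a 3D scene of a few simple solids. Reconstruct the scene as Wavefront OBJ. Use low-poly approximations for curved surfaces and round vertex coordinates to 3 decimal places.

v 0.704 -3.517 -0.984
v -0.214 -2.877 -0.031
v 1.555 -2.246 -1.018
v 0.637 -1.606 -0.065
v 1.143 -3.794 -0.375
v 0.225 -3.154 0.578
v 1.994 -2.523 -0.409
v 1.076 -1.883 0.544
v -2.553 1.825 -2.363
v -1.914 2.515 -1.874
v -2.907 2.625 -0.729
v -3.547 1.935 -1.217
v -2.212 2.808 -2.161
v -3.205 2.918 -1.016
v -2.588 2.876 -2.494
v -3.582 2.986 -1.349
v -2.957 2.703 -2.797
v -3.95 2.814 -1.652
v -3.233 2.329 -3.001
v -4.226 2.44 -1.856
v -3.353 1.84 -3.058
v -4.347 1.95 -1.913
v -3.29 1.347 -2.956
v -4.284 1.457 -1.811
v -3.059 0.963 -2.718
v -4.052 1.074 -1.573
v -2.711 0.777 -2.398
v -3.705 0.888 -1.253
v -2.327 0.831 -2.071
v -3.321 0.941 -0.926
v -1.996 1.113 -1.81
v -2.989 1.223 -0.665
v -1.791 1.557 -1.676
v -2.785 1.668 -0.531
v -1.762 2.063 -1.699
v -2.755 2.174 -0.554
f 2 4 1
f 5 2 1
f 1 4 3
f 3 5 1
f 2 8 4
f 6 2 5
f 6 8 2
f 4 8 3
f 7 5 3
f 3 8 7
f 7 6 5
f 8 6 7
f 10 9 13
f 10 13 11
f 11 13 14
f 11 14 12
f 13 9 15
f 13 15 14
f 14 15 16
f 14 16 12
f 15 9 17
f 15 17 16
f 16 17 18
f 16 18 12
f 17 9 19
f 17 19 18
f 18 19 20
f 18 20 12
f 19 9 21
f 19 21 20
f 20 21 22
f 20 22 12
f 21 9 23
f 21 23 22
f 22 23 24
f 22 24 12
f 23 9 25
f 23 25 24
f 24 25 26
f 24 26 12
f 25 9 27
f 25 27 26
f 26 27 28
f 26 28 12
f 27 9 29
f 27 29 28
f 28 29 30
f 28 30 12
f 29 9 31
f 29 31 30
f 30 31 32
f 30 32 12
f 31 9 33
f 31 33 32
f 32 33 34
f 32 34 12
f 33 9 35
f 33 35 34
f 34 35 36
f 34 36 12
f 35 9 10
f 35 10 36
f 36 10 11
f 36 11 12



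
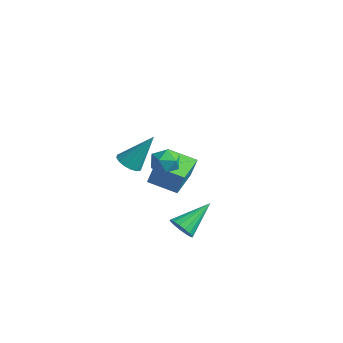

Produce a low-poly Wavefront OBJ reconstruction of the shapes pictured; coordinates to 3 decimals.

v 3.045 -1.489 -2.752
v 3.281 -1.142 -3.349
v 3.115 0.229 -1.728
v 2.934 -1.116 -3.369
v 2.611 -1.175 -3.248
v 2.389 -1.306 -3.013
v 2.316 -1.479 -2.718
v 2.411 -1.654 -2.431
v 2.651 -1.791 -2.217
v 2.982 -1.859 -2.126
v 3.327 -1.842 -2.178
v 3.607 -1.744 -2.361
v 3.759 -1.587 -2.634
v 3.748 -1.408 -2.934
v 3.575 -1.247 -3.192
v -3.271 1.614 -4.234
v -2.953 1.808 -2.999
v -4.338 3.388 -4.238
v -4.02 3.582 -3.003
v -1.9 2.438 -4.717
v -1.582 2.632 -3.482
v -2.967 4.212 -4.721
v -2.649 4.406 -3.486
v 2.148 -0.845 1.609
v 2.511 -1.18 0.982
v 1.449 -1.92 1.778
v 1.812 -2.255 1.151
v 2.222 -2.118 1.823
v 2.654 -1.454 1.719
v 1.306 -1.646 1.041
v 1.738 -0.982 0.937
v 1.991 -1.675 0.63
v 2.557 -1.967 1.114
v 1.403 -1.133 1.646
v 1.969 -1.425 2.13
v -0.434 -1.773 0.141
v 0.181 -2.147 0.146
v 0.174 -0.747 1.819
v 0.252 -1.846 -0.064
v 0.139 -1.527 -0.218
v -0.128 -1.273 -0.277
v -0.477 -1.153 -0.223
v -0.814 -1.2 -0.072
v -1.05 -1.4 0.135
v -1.121 -1.7 0.345
v -1.008 -2.02 0.499
v -0.741 -2.274 0.558
v -0.392 -2.393 0.504
v -0.055 -2.347 0.353
f 2 1 4
f 2 4 3
f 4 1 5
f 4 5 3
f 5 1 6
f 5 6 3
f 6 1 7
f 6 7 3
f 7 1 8
f 7 8 3
f 8 1 9
f 8 9 3
f 9 1 10
f 9 10 3
f 10 1 11
f 10 11 3
f 11 1 12
f 11 12 3
f 12 1 13
f 12 13 3
f 13 1 14
f 13 14 3
f 14 1 15
f 14 15 3
f 15 1 2
f 15 2 3
f 17 19 16
f 20 17 16
f 16 19 18
f 18 20 16
f 17 23 19
f 21 17 20
f 21 23 17
f 19 23 18
f 22 20 18
f 18 23 22
f 22 21 20
f 23 21 22
f 24 35 29
f 24 29 25
f 24 25 31
f 24 31 34
f 24 34 35
f 25 29 33
f 29 35 28
f 35 34 26
f 34 31 30
f 31 25 32
f 27 33 28
f 27 28 26
f 27 26 30
f 27 30 32
f 27 32 33
f 28 33 29
f 26 28 35
f 30 26 34
f 32 30 31
f 33 32 25
f 37 36 39
f 37 39 38
f 39 36 40
f 39 40 38
f 40 36 41
f 40 41 38
f 41 36 42
f 41 42 38
f 42 36 43
f 42 43 38
f 43 36 44
f 43 44 38
f 44 36 45
f 44 45 38
f 45 36 46
f 45 46 38
f 46 36 47
f 46 47 38
f 47 36 48
f 47 48 38
f 48 36 49
f 48 49 38
f 49 36 37
f 49 37 38



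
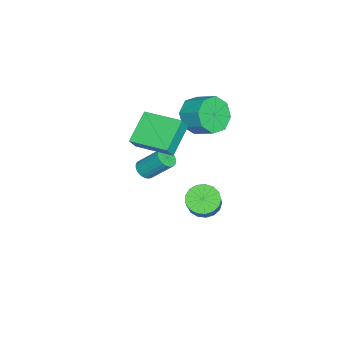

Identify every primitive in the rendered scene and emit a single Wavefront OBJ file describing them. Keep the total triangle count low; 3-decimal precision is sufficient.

v -2.285 -4.271 -3.334
v -1.869 -3.956 -3.649
v -1.819 -2.774 -2.401
v -2.235 -3.089 -2.086
v -2.086 -3.856 -3.735
v -2.036 -2.674 -2.486
v -2.337 -3.829 -3.751
v -2.287 -2.647 -2.503
v -2.58 -3.877 -3.695
v -2.53 -2.695 -2.447
v -2.772 -3.994 -3.577
v -2.721 -2.812 -2.328
v -2.879 -4.159 -3.416
v -2.829 -2.977 -2.168
v -2.884 -4.343 -3.242
v -2.834 -3.161 -1.994
v -2.785 -4.515 -3.084
v -2.735 -3.333 -1.835
v -2.6 -4.644 -2.968
v -2.55 -3.462 -1.72
v -2.36 -4.709 -2.916
v -2.31 -3.527 -1.668
v -2.108 -4.698 -2.937
v -2.057 -3.516 -1.688
v -1.886 -4.614 -3.026
v -1.835 -3.432 -1.777
v -1.733 -4.47 -3.168
v -1.683 -3.288 -1.92
v -1.675 -4.292 -3.339
v -1.625 -3.109 -2.091
v -1.724 -4.11 -3.51
v -1.673 -2.928 -2.261
v 3.216 0.315 -0.312
v 3.587 0.903 -0.766
v 4.894 1.194 0.679
v 4.524 0.605 1.132
v 3.313 1.102 -0.558
v 4.62 1.392 0.887
v 3.017 1.12 -0.294
v 4.324 1.411 1.151
v 2.766 0.954 -0.034
v 4.073 1.245 1.411
v 2.619 0.641 0.162
v 3.926 0.932 1.607
v 2.609 0.254 0.25
v 3.916 0.545 1.694
v 2.738 -0.12 0.208
v 4.045 0.171 1.653
v 2.976 -0.394 0.048
v 4.283 -0.103 1.492
v 3.27 -0.505 -0.196
v 4.577 -0.215 1.249
v 3.551 -0.429 -0.466
v 4.858 -0.139 0.979
v 3.756 -0.183 -0.7
v 5.063 0.108 0.744
v 3.837 0.178 -0.846
v 5.144 0.468 0.599
v 3.776 0.569 -0.87
v 5.083 0.86 0.575
v 2.257 -3.316 2.259
v 0.749 -3.018 3.325
v 2.763 -1.315 2.416
v 1.256 -1.017 3.482
v 2.704 -3.483 2.938
v 1.197 -3.185 4.004
v 3.211 -1.482 3.095
v 1.703 -1.184 4.161
v -1.627 -1.446 1.996
v -0.922 -2.083 2.552
v -0.448 -1.01 3.179
v -1.153 -0.374 2.624
v -0.6 -1.801 1.826
v -0.126 -0.728 2.454
v -0.879 -1.312 1.201
v -0.405 -0.239 1.828
v -1.597 -0.901 1.041
v -1.123 0.171 1.669
v -2.332 -0.81 1.441
v -1.858 0.263 2.068
v -2.654 -1.092 2.166
v -2.18 -0.019 2.794
v -2.375 -1.581 2.792
v -1.901 -0.508 3.419
v -1.657 -1.991 2.951
v -1.183 -0.919 3.579
f 2 1 5
f 2 5 3
f 3 5 6
f 3 6 4
f 5 1 7
f 5 7 6
f 6 7 8
f 6 8 4
f 7 1 9
f 7 9 8
f 8 9 10
f 8 10 4
f 9 1 11
f 9 11 10
f 10 11 12
f 10 12 4
f 11 1 13
f 11 13 12
f 12 13 14
f 12 14 4
f 13 1 15
f 13 15 14
f 14 15 16
f 14 16 4
f 15 1 17
f 15 17 16
f 16 17 18
f 16 18 4
f 17 1 19
f 17 19 18
f 18 19 20
f 18 20 4
f 19 1 21
f 19 21 20
f 20 21 22
f 20 22 4
f 21 1 23
f 21 23 22
f 22 23 24
f 22 24 4
f 23 1 25
f 23 25 24
f 24 25 26
f 24 26 4
f 25 1 27
f 25 27 26
f 26 27 28
f 26 28 4
f 27 1 29
f 27 29 28
f 28 29 30
f 28 30 4
f 29 1 31
f 29 31 30
f 30 31 32
f 30 32 4
f 31 1 2
f 31 2 32
f 32 2 3
f 32 3 4
f 34 33 37
f 34 37 35
f 35 37 38
f 35 38 36
f 37 33 39
f 37 39 38
f 38 39 40
f 38 40 36
f 39 33 41
f 39 41 40
f 40 41 42
f 40 42 36
f 41 33 43
f 41 43 42
f 42 43 44
f 42 44 36
f 43 33 45
f 43 45 44
f 44 45 46
f 44 46 36
f 45 33 47
f 45 47 46
f 46 47 48
f 46 48 36
f 47 33 49
f 47 49 48
f 48 49 50
f 48 50 36
f 49 33 51
f 49 51 50
f 50 51 52
f 50 52 36
f 51 33 53
f 51 53 52
f 52 53 54
f 52 54 36
f 53 33 55
f 53 55 54
f 54 55 56
f 54 56 36
f 55 33 57
f 55 57 56
f 56 57 58
f 56 58 36
f 57 33 59
f 57 59 58
f 58 59 60
f 58 60 36
f 59 33 34
f 59 34 60
f 60 34 35
f 60 35 36
f 62 64 61
f 65 62 61
f 61 64 63
f 63 65 61
f 62 68 64
f 66 62 65
f 66 68 62
f 64 68 63
f 67 65 63
f 63 68 67
f 67 66 65
f 68 66 67
f 70 69 73
f 70 73 71
f 71 73 74
f 71 74 72
f 73 69 75
f 73 75 74
f 74 75 76
f 74 76 72
f 75 69 77
f 75 77 76
f 76 77 78
f 76 78 72
f 77 69 79
f 77 79 78
f 78 79 80
f 78 80 72
f 79 69 81
f 79 81 80
f 80 81 82
f 80 82 72
f 81 69 83
f 81 83 82
f 82 83 84
f 82 84 72
f 83 69 85
f 83 85 84
f 84 85 86
f 84 86 72
f 85 69 70
f 85 70 86
f 86 70 71
f 86 71 72



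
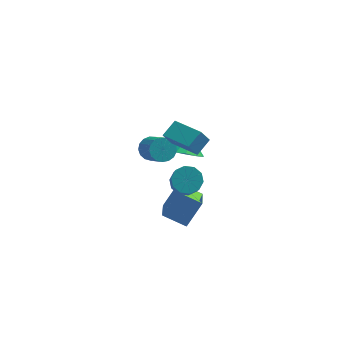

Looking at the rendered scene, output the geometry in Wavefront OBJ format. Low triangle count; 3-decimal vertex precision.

v -2.019 2.289 0.43
v -1.293 2.545 0.436
v -0.794 1.086 1.877
v -1.521 0.831 1.87
v -1.459 2.745 0.697
v -0.961 1.287 2.138
v -1.754 2.841 0.896
v -1.255 1.383 2.337
v -2.11 2.811 0.989
v -1.611 1.352 2.43
v -2.445 2.661 0.953
v -1.946 1.203 2.394
v -2.682 2.426 0.797
v -2.183 0.968 2.238
v -2.768 2.16 0.557
v -2.269 0.701 1.998
v -2.682 1.923 0.288
v -2.183 0.465 1.729
v -2.444 1.77 0.051
v -1.945 0.312 1.492
v -2.109 1.736 -0.099
v -1.611 0.278 1.342
v -1.754 1.829 -0.128
v -1.255 0.371 1.313
v -1.459 2.027 -0.029
v -0.96 0.569 1.412
v -1.293 2.285 0.174
v -0.794 0.827 1.615
v -0.043 3.535 -1.586
v 0.852 3.01 -1.43
v 0.283 4.345 -0.734
v 0.964 3.409 -1.852
v 0.757 3.848 -2.19
v 0.295 4.188 -2.336
v -0.274 4.321 -2.244
v -0.77 4.204 -1.943
v -1.035 3.875 -1.529
v -0.986 3.438 -1.133
v -0.637 3.032 -0.881
v -0.1 2.786 -0.853
v 0.455 2.777 -1.058
v -0.659 -2.882 2.99
v -0.1 -3.366 2.613
v -0.102 -4.442 3.994
v -0.661 -3.958 4.37
v 0.154 -3.015 2.887
v 0.152 -4.091 4.268
v 0.097 -2.613 3.201
v 0.095 -3.689 4.581
v -0.248 -2.314 3.434
v -0.25 -3.389 4.814
v -0.751 -2.231 3.497
v -0.753 -3.307 4.877
v -1.218 -2.398 3.366
v -1.22 -3.474 4.747
v -1.472 -2.749 3.092
v -1.474 -3.825 4.473
v -1.415 -3.151 2.779
v -1.417 -4.227 4.159
v -1.07 -3.451 2.546
v -1.072 -4.526 3.926
v -0.567 -3.533 2.483
v -0.569 -4.609 3.863
v -0.406 -1.259 -2.164
v -0.567 -2.695 -1.39
v -1.664 -0.784 -1.545
v -1.824 -2.221 -0.77
v 0.484 -0.639 -0.83
v 0.324 -2.076 -0.055
v -0.773 -0.165 -0.21
v -0.934 -1.601 0.564
v 0.21 -0.402 2.59
v -0.27 -0.491 3.44
v -1.034 1.177 2.054
v -1.513 1.087 2.904
v 0.933 0.333 3.076
v 0.454 0.243 3.926
v -0.31 1.911 2.54
v -0.79 1.822 3.39
f 2 1 5
f 2 5 3
f 3 5 6
f 3 6 4
f 5 1 7
f 5 7 6
f 6 7 8
f 6 8 4
f 7 1 9
f 7 9 8
f 8 9 10
f 8 10 4
f 9 1 11
f 9 11 10
f 10 11 12
f 10 12 4
f 11 1 13
f 11 13 12
f 12 13 14
f 12 14 4
f 13 1 15
f 13 15 14
f 14 15 16
f 14 16 4
f 15 1 17
f 15 17 16
f 16 17 18
f 16 18 4
f 17 1 19
f 17 19 18
f 18 19 20
f 18 20 4
f 19 1 21
f 19 21 20
f 20 21 22
f 20 22 4
f 21 1 23
f 21 23 22
f 22 23 24
f 22 24 4
f 23 1 25
f 23 25 24
f 24 25 26
f 24 26 4
f 25 1 27
f 25 27 26
f 26 27 28
f 26 28 4
f 27 1 2
f 27 2 28
f 28 2 3
f 28 3 4
f 30 29 32
f 30 32 31
f 32 29 33
f 32 33 31
f 33 29 34
f 33 34 31
f 34 29 35
f 34 35 31
f 35 29 36
f 35 36 31
f 36 29 37
f 36 37 31
f 37 29 38
f 37 38 31
f 38 29 39
f 38 39 31
f 39 29 40
f 39 40 31
f 40 29 41
f 40 41 31
f 41 29 30
f 41 30 31
f 43 42 46
f 43 46 44
f 44 46 47
f 44 47 45
f 46 42 48
f 46 48 47
f 47 48 49
f 47 49 45
f 48 42 50
f 48 50 49
f 49 50 51
f 49 51 45
f 50 42 52
f 50 52 51
f 51 52 53
f 51 53 45
f 52 42 54
f 52 54 53
f 53 54 55
f 53 55 45
f 54 42 56
f 54 56 55
f 55 56 57
f 55 57 45
f 56 42 58
f 56 58 57
f 57 58 59
f 57 59 45
f 58 42 60
f 58 60 59
f 59 60 61
f 59 61 45
f 60 42 62
f 60 62 61
f 61 62 63
f 61 63 45
f 62 42 43
f 62 43 63
f 63 43 44
f 63 44 45
f 65 67 64
f 68 65 64
f 64 67 66
f 66 68 64
f 65 71 67
f 69 65 68
f 69 71 65
f 67 71 66
f 70 68 66
f 66 71 70
f 70 69 68
f 71 69 70
f 73 75 72
f 76 73 72
f 72 75 74
f 74 76 72
f 73 79 75
f 77 73 76
f 77 79 73
f 75 79 74
f 78 76 74
f 74 79 78
f 78 77 76
f 79 77 78



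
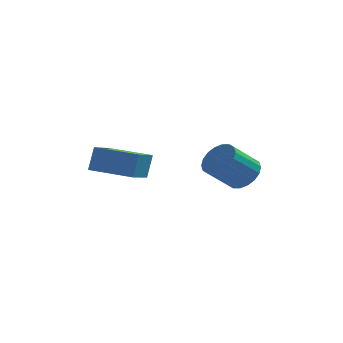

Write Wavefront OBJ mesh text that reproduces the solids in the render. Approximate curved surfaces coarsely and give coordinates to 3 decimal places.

v -3.135 -4.494 2.381
v -2.924 -4.089 3.63
v -2.757 -2.704 1.737
v -2.546 -2.299 2.986
v -1.054 -5.001 2.194
v -0.843 -4.596 3.443
v -0.676 -3.211 1.55
v -0.465 -2.806 2.799
v 3.623 -2.189 1.61
v 4.305 -2.062 2.33
v 3.22 -2.903 3.509
v 2.537 -3.031 2.79
v 4.056 -1.694 2.363
v 2.971 -2.535 3.542
v 3.722 -1.425 2.247
v 2.637 -2.266 3.426
v 3.367 -1.307 2.005
v 2.282 -2.148 3.184
v 3.063 -1.364 1.685
v 1.978 -2.205 2.864
v 2.87 -1.584 1.35
v 1.785 -2.425 2.529
v 2.826 -1.924 1.067
v 1.741 -2.766 2.246
v 2.94 -2.317 0.891
v 1.855 -3.158 2.07
v 3.189 -2.685 0.858
v 2.104 -3.526 2.037
v 3.523 -2.954 0.974
v 2.438 -3.795 2.153
v 3.878 -3.072 1.216
v 2.793 -3.913 2.395
v 4.182 -3.015 1.536
v 3.097 -3.856 2.715
v 4.375 -2.795 1.871
v 3.29 -3.636 3.05
v 4.419 -2.454 2.154
v 3.334 -3.296 3.333
f 2 4 1
f 5 2 1
f 1 4 3
f 3 5 1
f 2 8 4
f 6 2 5
f 6 8 2
f 4 8 3
f 7 5 3
f 3 8 7
f 7 6 5
f 8 6 7
f 10 9 13
f 10 13 11
f 11 13 14
f 11 14 12
f 13 9 15
f 13 15 14
f 14 15 16
f 14 16 12
f 15 9 17
f 15 17 16
f 16 17 18
f 16 18 12
f 17 9 19
f 17 19 18
f 18 19 20
f 18 20 12
f 19 9 21
f 19 21 20
f 20 21 22
f 20 22 12
f 21 9 23
f 21 23 22
f 22 23 24
f 22 24 12
f 23 9 25
f 23 25 24
f 24 25 26
f 24 26 12
f 25 9 27
f 25 27 26
f 26 27 28
f 26 28 12
f 27 9 29
f 27 29 28
f 28 29 30
f 28 30 12
f 29 9 31
f 29 31 30
f 30 31 32
f 30 32 12
f 31 9 33
f 31 33 32
f 32 33 34
f 32 34 12
f 33 9 35
f 33 35 34
f 34 35 36
f 34 36 12
f 35 9 37
f 35 37 36
f 36 37 38
f 36 38 12
f 37 9 10
f 37 10 38
f 38 10 11
f 38 11 12



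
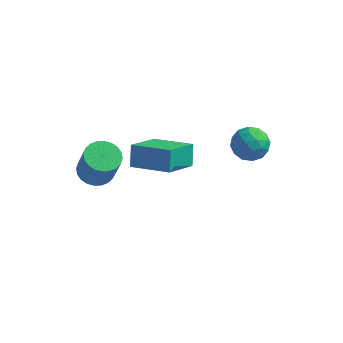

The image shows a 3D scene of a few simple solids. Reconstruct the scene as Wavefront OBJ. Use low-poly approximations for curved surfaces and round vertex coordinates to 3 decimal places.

v -1.337 1.886 -4.806
v -1.881 0.215 -3.83
v -1.5 2.52 -3.812
v -2.044 0.849 -2.836
v 0.664 1.551 -4.264
v 0.12 -0.12 -3.288
v 0.501 2.185 -3.27
v -0.043 0.514 -2.294
v 2.692 0.94 -0.855
v 3.182 1.739 -0.719
v 3.818 0.401 -1.741
v 4.308 1.2 -1.605
v 4.183 0.593 -0.89
v 3.487 0.927 -0.342
v 3.513 1.213 -2.118
v 2.817 1.547 -1.57
v 3.689 1.908 -1.5
v 4.103 1.524 -0.74
v 2.897 0.616 -1.72
v 3.311 0.232 -0.96
v 2.838 1.387 -0.709
v 4.162 0.753 -1.751
v 4.089 0.397 -1.33
v 4.376 0.866 -1.251
v 3.018 0.91 -0.487
v 3.306 1.379 -0.407
v 3.894 0.706 -0.508
v 3.694 0.761 -2.053
v 3.982 1.23 -1.973
v 2.624 1.274 -1.209
v 2.911 1.743 -1.13
v 3.106 1.434 -1.952
v 3.424 1.955 -1.088
v 4.086 1.639 -1.609
v 3.618 1.647 -1.911
v 3.209 1.842 -1.589
v 3.667 1.73 -0.642
v 4.329 1.413 -1.163
v 4.256 1.057 -0.742
v 3.847 1.253 -0.42
v 3.965 1.829 -1.101
v 2.671 0.727 -1.297
v 3.333 0.41 -1.818
v 3.153 0.887 -2.04
v 2.744 1.083 -1.718
v 2.914 0.501 -0.851
v 3.576 0.185 -1.372
v 3.791 0.298 -0.871
v 3.382 0.493 -0.549
v 3.035 0.311 -1.359
v -2.054 -3.674 -0.316
v -1.259 -3.706 -0.584
v -0.75 -4.059 0.967
v -1.546 -4.026 1.236
v -1.286 -3.39 -0.503
v -0.778 -3.743 1.048
v -1.43 -3.117 -0.393
v -0.922 -3.469 1.158
v -1.67 -2.928 -0.272
v -1.161 -3.281 1.279
v -1.967 -2.853 -0.157
v -1.459 -3.206 1.394
v -2.278 -2.903 -0.067
v -1.77 -3.256 1.484
v -2.555 -3.07 -0.014
v -2.047 -3.423 1.537
v -2.756 -3.329 -0.007
v -2.247 -3.682 1.544
v -2.85 -3.641 -0.047
v -2.341 -3.994 1.504
v -2.822 -3.957 -0.128
v -2.314 -4.31 1.423
v -2.678 -4.231 -0.238
v -2.17 -4.583 1.313
v -2.439 -4.419 -0.359
v -1.93 -4.772 1.192
v -2.141 -4.494 -0.474
v -1.633 -4.847 1.077
v -1.83 -4.444 -0.564
v -1.322 -4.797 0.987
v -1.553 -4.277 -0.617
v -1.045 -4.63 0.934
v -1.353 -4.018 -0.624
v -0.844 -4.371 0.927
f 2 4 1
f 5 2 1
f 1 4 3
f 3 5 1
f 2 8 4
f 6 2 5
f 6 8 2
f 4 8 3
f 7 5 3
f 3 8 7
f 7 6 5
f 8 6 7
f 9 46 25
f 46 20 49
f 25 49 14
f 46 49 25
f 9 25 21
f 25 14 26
f 21 26 10
f 25 26 21
f 9 21 30
f 21 10 31
f 30 31 16
f 21 31 30
f 9 30 42
f 30 16 45
f 42 45 19
f 30 45 42
f 9 42 46
f 42 19 50
f 46 50 20
f 42 50 46
f 10 26 37
f 26 14 40
f 37 40 18
f 26 40 37
f 14 49 27
f 49 20 48
f 27 48 13
f 49 48 27
f 20 50 47
f 50 19 43
f 47 43 11
f 50 43 47
f 19 45 44
f 45 16 32
f 44 32 15
f 45 32 44
f 16 31 36
f 31 10 33
f 36 33 17
f 31 33 36
f 12 38 24
f 38 18 39
f 24 39 13
f 38 39 24
f 12 24 22
f 24 13 23
f 22 23 11
f 24 23 22
f 12 22 29
f 22 11 28
f 29 28 15
f 22 28 29
f 12 29 34
f 29 15 35
f 34 35 17
f 29 35 34
f 12 34 38
f 34 17 41
f 38 41 18
f 34 41 38
f 13 39 27
f 39 18 40
f 27 40 14
f 39 40 27
f 11 23 47
f 23 13 48
f 47 48 20
f 23 48 47
f 15 28 44
f 28 11 43
f 44 43 19
f 28 43 44
f 17 35 36
f 35 15 32
f 36 32 16
f 35 32 36
f 18 41 37
f 41 17 33
f 37 33 10
f 41 33 37
f 52 51 55
f 52 55 53
f 53 55 56
f 53 56 54
f 55 51 57
f 55 57 56
f 56 57 58
f 56 58 54
f 57 51 59
f 57 59 58
f 58 59 60
f 58 60 54
f 59 51 61
f 59 61 60
f 60 61 62
f 60 62 54
f 61 51 63
f 61 63 62
f 62 63 64
f 62 64 54
f 63 51 65
f 63 65 64
f 64 65 66
f 64 66 54
f 65 51 67
f 65 67 66
f 66 67 68
f 66 68 54
f 67 51 69
f 67 69 68
f 68 69 70
f 68 70 54
f 69 51 71
f 69 71 70
f 70 71 72
f 70 72 54
f 71 51 73
f 71 73 72
f 72 73 74
f 72 74 54
f 73 51 75
f 73 75 74
f 74 75 76
f 74 76 54
f 75 51 77
f 75 77 76
f 76 77 78
f 76 78 54
f 77 51 79
f 77 79 78
f 78 79 80
f 78 80 54
f 79 51 81
f 79 81 80
f 80 81 82
f 80 82 54
f 81 51 83
f 81 83 82
f 82 83 84
f 82 84 54
f 83 51 52
f 83 52 84
f 84 52 53
f 84 53 54



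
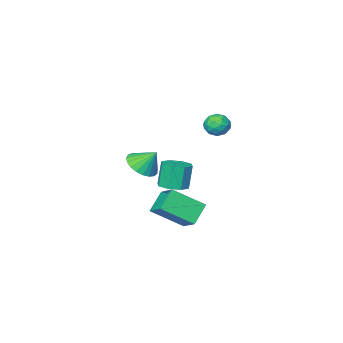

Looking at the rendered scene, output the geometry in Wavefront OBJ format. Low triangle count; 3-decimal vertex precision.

v 1.825 -1.45 -0.893
v 2.284 -2.154 -0.247
v 1.315 -0.75 0.233
v 2.601 -1.851 -0.292
v 2.783 -1.478 -0.44
v 2.801 -1.101 -0.667
v 2.649 -0.784 -0.933
v 2.355 -0.581 -1.192
v 1.97 -0.529 -1.399
v 1.559 -0.636 -1.519
v 1.195 -0.884 -1.53
v 0.939 -1.23 -1.431
v 0.837 -1.613 -1.24
v 0.906 -1.968 -0.988
v 1.134 -2.234 -0.72
v 1.481 -2.364 -0.481
v 1.888 -2.336 -0.314
v -1.894 1.783 2.486
v -1.111 1.882 2.71
v -1.629 0.538 2.11
v -0.846 0.637 2.334
v -1.435 0.61 2.904
v -1.599 1.379 3.136
v -1.141 1.041 1.684
v -1.305 1.81 1.916
v -0.646 1.423 2.214
v -0.827 1.157 2.968
v -1.913 1.263 1.852
v -2.094 0.997 2.606
v -1.526 1.942 2.631
v -1.214 0.478 2.189
v -1.56 0.462 2.524
v -1.1 0.521 2.655
v -1.812 1.646 2.882
v -1.352 1.704 3.013
v -1.543 0.957 3.127
v -1.388 0.716 1.807
v -0.928 0.774 1.938
v -1.64 1.899 2.165
v -1.18 1.958 2.296
v -1.197 1.463 1.693
v -0.792 1.73 2.471
v -0.636 0.999 2.25
v -0.81 1.236 1.868
v -0.906 1.688 2.004
v -0.899 1.574 2.914
v -0.743 0.842 2.693
v -1.089 0.826 3.028
v -1.186 1.278 3.165
v -0.625 1.304 2.623
v -1.997 1.578 2.127
v -1.841 0.846 1.906
v -1.554 1.142 1.655
v -1.651 1.594 1.792
v -2.104 1.421 2.57
v -1.948 0.69 2.349
v -1.834 0.732 2.816
v -1.93 1.184 2.952
v -2.115 1.116 2.197
v 1.455 3.188 -2.347
v 1.679 4.542 -1.524
v 2.476 3.609 -3.318
v 2.7 4.963 -2.495
v 2.98 2.217 -1.165
v 3.204 3.571 -0.342
v 4.001 2.638 -2.136
v 4.225 3.992 -1.313
v -1.396 -3.152 -4.176
v -0.669 -2.579 -3.959
v -1.038 -2.736 -2.307
v -1.764 -3.308 -2.524
v -1.29 -2.214 -4.063
v -1.659 -2.371 -2.411
v -1.972 -2.399 -4.233
v -2.341 -2.556 -2.581
v -2.317 -3.024 -4.37
v -2.686 -3.181 -2.718
v -2.122 -3.724 -4.393
v -2.491 -3.881 -2.741
v -1.501 -4.089 -4.289
v -1.87 -4.246 -2.637
v -0.819 -3.904 -4.119
v -1.188 -4.061 -2.467
v -0.474 -3.279 -3.982
v -0.843 -3.436 -2.33
f 2 1 4
f 2 4 3
f 4 1 5
f 4 5 3
f 5 1 6
f 5 6 3
f 6 1 7
f 6 7 3
f 7 1 8
f 7 8 3
f 8 1 9
f 8 9 3
f 9 1 10
f 9 10 3
f 10 1 11
f 10 11 3
f 11 1 12
f 11 12 3
f 12 1 13
f 12 13 3
f 13 1 14
f 13 14 3
f 14 1 15
f 14 15 3
f 15 1 16
f 15 16 3
f 16 1 17
f 16 17 3
f 17 1 2
f 17 2 3
f 18 55 34
f 55 29 58
f 34 58 23
f 55 58 34
f 18 34 30
f 34 23 35
f 30 35 19
f 34 35 30
f 18 30 39
f 30 19 40
f 39 40 25
f 30 40 39
f 18 39 51
f 39 25 54
f 51 54 28
f 39 54 51
f 18 51 55
f 51 28 59
f 55 59 29
f 51 59 55
f 19 35 46
f 35 23 49
f 46 49 27
f 35 49 46
f 23 58 36
f 58 29 57
f 36 57 22
f 58 57 36
f 29 59 56
f 59 28 52
f 56 52 20
f 59 52 56
f 28 54 53
f 54 25 41
f 53 41 24
f 54 41 53
f 25 40 45
f 40 19 42
f 45 42 26
f 40 42 45
f 21 47 33
f 47 27 48
f 33 48 22
f 47 48 33
f 21 33 31
f 33 22 32
f 31 32 20
f 33 32 31
f 21 31 38
f 31 20 37
f 38 37 24
f 31 37 38
f 21 38 43
f 38 24 44
f 43 44 26
f 38 44 43
f 21 43 47
f 43 26 50
f 47 50 27
f 43 50 47
f 22 48 36
f 48 27 49
f 36 49 23
f 48 49 36
f 20 32 56
f 32 22 57
f 56 57 29
f 32 57 56
f 24 37 53
f 37 20 52
f 53 52 28
f 37 52 53
f 26 44 45
f 44 24 41
f 45 41 25
f 44 41 45
f 27 50 46
f 50 26 42
f 46 42 19
f 50 42 46
f 61 63 60
f 64 61 60
f 60 63 62
f 62 64 60
f 61 67 63
f 65 61 64
f 65 67 61
f 63 67 62
f 66 64 62
f 62 67 66
f 66 65 64
f 67 65 66
f 69 68 72
f 69 72 70
f 70 72 73
f 70 73 71
f 72 68 74
f 72 74 73
f 73 74 75
f 73 75 71
f 74 68 76
f 74 76 75
f 75 76 77
f 75 77 71
f 76 68 78
f 76 78 77
f 77 78 79
f 77 79 71
f 78 68 80
f 78 80 79
f 79 80 81
f 79 81 71
f 80 68 82
f 80 82 81
f 81 82 83
f 81 83 71
f 82 68 84
f 82 84 83
f 83 84 85
f 83 85 71
f 84 68 69
f 84 69 85
f 85 69 70
f 85 70 71



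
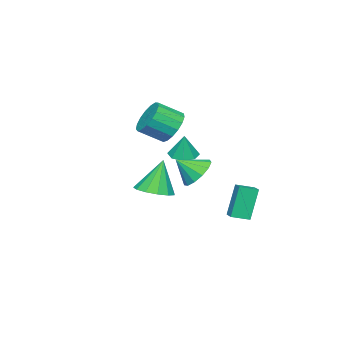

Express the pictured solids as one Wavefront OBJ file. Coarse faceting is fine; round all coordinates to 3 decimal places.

v -2.926 -1.381 0.248
v -2.344 -1.557 -0.596
v -1.491 -2.494 0.188
v -2.074 -2.319 1.032
v -2.121 -1.17 -0.375
v -1.268 -2.107 0.409
v -2.083 -0.832 -0.013
v -1.23 -1.769 0.771
v -2.238 -0.619 0.41
v -1.385 -1.556 1.194
v -2.55 -0.581 0.796
v -1.698 -1.518 1.58
v -2.949 -0.727 1.056
v -2.096 -1.664 1.84
v -3.343 -1.022 1.131
v -2.49 -1.959 1.915
v -3.641 -1.4 1.003
v -2.788 -2.337 1.787
v -3.775 -1.773 0.703
v -2.923 -2.71 1.487
v -3.715 -2.057 0.299
v -2.863 -2.994 1.083
v -3.475 -2.186 -0.117
v -2.622 -3.123 0.667
v -3.108 -2.131 -0.45
v -2.255 -3.068 0.334
v -2.7 -1.904 -0.622
v -1.847 -2.841 0.162
v 0.47 -0.157 -2.744
v 1.205 0.534 -2.59
v -0.07 -0.003 -0.856
v 0.737 0.828 -2.747
v 0.185 0.809 -2.904
v -0.277 0.484 -3.01
v -0.502 -0.044 -3.032
v -0.418 -0.608 -2.962
v -0.052 -1.029 -2.823
v 0.48 -1.173 -2.659
v 1.009 -0.994 -2.522
v 1.366 -0.549 -2.456
v 1.44 0.02 -2.481
v 3.12 4.036 0.087
v 3.558 3.61 -0.628
v 3.72 3.264 0.913
v 3.87 4.011 -0.48
v 3.945 4.42 -0.151
v 3.757 4.707 0.252
v 3.368 4.781 0.604
v 2.9 4.619 0.791
v 2.502 4.271 0.754
v 2.3 3.849 0.506
v 2.359 3.486 0.125
v 2.66 3.298 -0.269
v 3.107 3.344 -0.55
v -1.65 0.094 -0.87
v -1.013 0.492 -1.081
v -1.37 0.326 0.41
v -1.496 0.84 -1.038
v -2.069 0.752 -0.897
v -2.397 0.278 -0.74
v -2.287 -0.303 -0.659
v -1.804 -0.651 -0.701
v -1.231 -0.563 -0.843
v -0.903 -0.089 -1
v -0.52 3.288 -3.852
v -1.103 3.381 -2.077
v -1.152 3.968 -4.095
v -1.735 4.062 -2.32
v 0.035 3.858 -3.7
v -0.548 3.952 -1.925
v -0.597 4.539 -3.943
v -1.18 4.632 -2.168
f 2 1 5
f 2 5 3
f 3 5 6
f 3 6 4
f 5 1 7
f 5 7 6
f 6 7 8
f 6 8 4
f 7 1 9
f 7 9 8
f 8 9 10
f 8 10 4
f 9 1 11
f 9 11 10
f 10 11 12
f 10 12 4
f 11 1 13
f 11 13 12
f 12 13 14
f 12 14 4
f 13 1 15
f 13 15 14
f 14 15 16
f 14 16 4
f 15 1 17
f 15 17 16
f 16 17 18
f 16 18 4
f 17 1 19
f 17 19 18
f 18 19 20
f 18 20 4
f 19 1 21
f 19 21 20
f 20 21 22
f 20 22 4
f 21 1 23
f 21 23 22
f 22 23 24
f 22 24 4
f 23 1 25
f 23 25 24
f 24 25 26
f 24 26 4
f 25 1 27
f 25 27 26
f 26 27 28
f 26 28 4
f 27 1 2
f 27 2 28
f 28 2 3
f 28 3 4
f 30 29 32
f 30 32 31
f 32 29 33
f 32 33 31
f 33 29 34
f 33 34 31
f 34 29 35
f 34 35 31
f 35 29 36
f 35 36 31
f 36 29 37
f 36 37 31
f 37 29 38
f 37 38 31
f 38 29 39
f 38 39 31
f 39 29 40
f 39 40 31
f 40 29 41
f 40 41 31
f 41 29 30
f 41 30 31
f 43 42 45
f 43 45 44
f 45 42 46
f 45 46 44
f 46 42 47
f 46 47 44
f 47 42 48
f 47 48 44
f 48 42 49
f 48 49 44
f 49 42 50
f 49 50 44
f 50 42 51
f 50 51 44
f 51 42 52
f 51 52 44
f 52 42 53
f 52 53 44
f 53 42 54
f 53 54 44
f 54 42 43
f 54 43 44
f 56 55 58
f 56 58 57
f 58 55 59
f 58 59 57
f 59 55 60
f 59 60 57
f 60 55 61
f 60 61 57
f 61 55 62
f 61 62 57
f 62 55 63
f 62 63 57
f 63 55 64
f 63 64 57
f 64 55 56
f 64 56 57
f 66 68 65
f 69 66 65
f 65 68 67
f 67 69 65
f 66 72 68
f 70 66 69
f 70 72 66
f 68 72 67
f 71 69 67
f 67 72 71
f 71 70 69
f 72 70 71



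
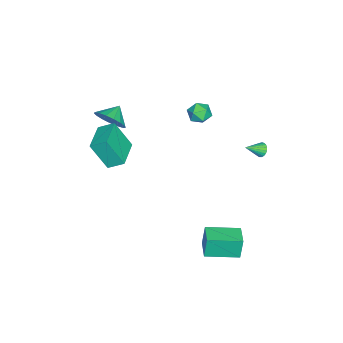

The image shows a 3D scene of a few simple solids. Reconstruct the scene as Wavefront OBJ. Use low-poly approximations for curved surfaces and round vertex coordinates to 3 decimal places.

v 3.55 2.18 -4.124
v 3.384 2.292 -2.759
v 2.815 4.024 -4.365
v 2.649 4.136 -2.999
v 4.731 2.664 -4.021
v 4.565 2.776 -2.655
v 3.996 4.508 -4.261
v 3.83 4.62 -2.896
v -1.271 0.89 3.242
v -0.833 0.829 2.601
v -2.067 0.031 2.779
v -1.629 -0.03 2.138
v -1.361 -0.293 2.819
v -0.869 0.237 3.105
v -2.031 0.623 2.275
v -1.539 1.153 2.561
v -1.303 0.664 2.003
v -0.889 0.098 2.34
v -2.011 0.762 3.04
v -1.597 0.196 3.377
v -1.756 3.995 0.064
v -1.437 3.977 -0.32
v -1.064 3.245 0.676
v -1.362 4.137 -0.209
v -1.355 4.271 -0.05
v -1.418 4.358 0.128
v -1.539 4.383 0.295
v -1.698 4.34 0.422
v -1.867 4.238 0.488
v -2.016 4.093 0.48
v -2.121 3.932 0.4
v -2.163 3.782 0.263
v -2.134 3.669 0.091
v -2.04 3.612 -0.086
v -1.897 3.621 -0.236
v -1.729 3.695 -0.335
v -1.566 3.821 -0.364
v 3.024 -3.967 4.035
v 2.909 -3.048 4.572
v 2.963 -2.994 2.358
v 2.848 -2.076 2.895
v 4.872 -3.764 4.085
v 4.757 -2.846 4.622
v 4.811 -2.792 2.408
v 4.696 -1.873 2.945
v 1.803 -3.732 3.676
v 2.337 -3.74 4.533
v 0.897 -3.468 4.244
v 2.373 -3.283 4.379
v 2.278 -2.929 4.063
v 2.075 -2.759 3.659
v 1.809 -2.812 3.259
v 1.541 -3.075 2.955
v 1.334 -3.489 2.815
v 1.233 -3.959 2.874
v 1.264 -4.376 3.116
v 1.417 -4.646 3.486
v 1.659 -4.706 3.9
v 1.934 -4.543 4.263
v 2.179 -4.194 4.492
f 2 4 1
f 5 2 1
f 1 4 3
f 3 5 1
f 2 8 4
f 6 2 5
f 6 8 2
f 4 8 3
f 7 5 3
f 3 8 7
f 7 6 5
f 8 6 7
f 9 20 14
f 9 14 10
f 9 10 16
f 9 16 19
f 9 19 20
f 10 14 18
f 14 20 13
f 20 19 11
f 19 16 15
f 16 10 17
f 12 18 13
f 12 13 11
f 12 11 15
f 12 15 17
f 12 17 18
f 13 18 14
f 11 13 20
f 15 11 19
f 17 15 16
f 18 17 10
f 22 21 24
f 22 24 23
f 24 21 25
f 24 25 23
f 25 21 26
f 25 26 23
f 26 21 27
f 26 27 23
f 27 21 28
f 27 28 23
f 28 21 29
f 28 29 23
f 29 21 30
f 29 30 23
f 30 21 31
f 30 31 23
f 31 21 32
f 31 32 23
f 32 21 33
f 32 33 23
f 33 21 34
f 33 34 23
f 34 21 35
f 34 35 23
f 35 21 36
f 35 36 23
f 36 21 37
f 36 37 23
f 37 21 22
f 37 22 23
f 39 41 38
f 42 39 38
f 38 41 40
f 40 42 38
f 39 45 41
f 43 39 42
f 43 45 39
f 41 45 40
f 44 42 40
f 40 45 44
f 44 43 42
f 45 43 44
f 47 46 49
f 47 49 48
f 49 46 50
f 49 50 48
f 50 46 51
f 50 51 48
f 51 46 52
f 51 52 48
f 52 46 53
f 52 53 48
f 53 46 54
f 53 54 48
f 54 46 55
f 54 55 48
f 55 46 56
f 55 56 48
f 56 46 57
f 56 57 48
f 57 46 58
f 57 58 48
f 58 46 59
f 58 59 48
f 59 46 60
f 59 60 48
f 60 46 47
f 60 47 48

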